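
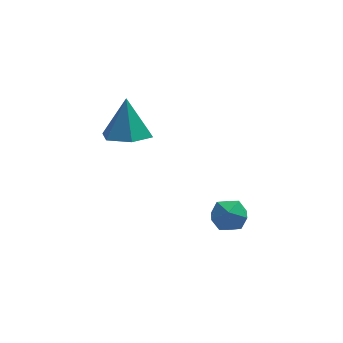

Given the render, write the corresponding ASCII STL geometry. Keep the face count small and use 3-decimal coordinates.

solid 
facet normal -0.021 -0.390 -0.920
outer loop
vertex 0.973 3.128 1.028
vertex 0.041 3.56 0.866
vertex 0.906 4.084 0.624
endloop
endfacet
facet normal 0.901 0.221 0.374
outer loop
vertex 0.973 3.128 1.028
vertex 0.906 4.084 0.624
vertex 0.079 4.26 2.514
endloop
endfacet
facet normal -0.021 -0.390 -0.920
outer loop
vertex 0.906 4.084 0.624
vertex 0.041 3.56 0.866
vertex -0.026 4.516 0.462
endloop
endfacet
facet normal 0.405 0.909 0.093
outer loop
vertex 0.906 4.084 0.624
vertex -0.026 4.516 0.462
vertex 0.079 4.26 2.514
endloop
endfacet
facet normal -0.022 -0.390 -0.920
outer loop
vertex -0.026 4.516 0.462
vertex 0.041 3.56 0.866
vertex -0.891 3.992 0.705
endloop
endfacet
facet normal -0.486 0.864 0.133
outer loop
vertex -0.026 4.516 0.462
vertex -0.891 3.992 0.705
vertex 0.079 4.26 2.514
endloop
endfacet
facet normal -0.022 -0.390 -0.920
outer loop
vertex -0.891 3.992 0.705
vertex 0.041 3.56 0.866
vertex -0.824 3.036 1.109
endloop
endfacet
facet normal -0.882 0.130 0.454
outer loop
vertex -0.891 3.992 0.705
vertex -0.824 3.036 1.109
vertex 0.079 4.26 2.514
endloop
endfacet
facet normal -0.021 -0.391 -0.920
outer loop
vertex -0.824 3.036 1.109
vertex 0.041 3.56 0.866
vertex 0.108 2.604 1.271
endloop
endfacet
facet normal -0.386 -0.558 0.734
outer loop
vertex -0.824 3.036 1.109
vertex 0.108 2.604 1.271
vertex 0.079 4.26 2.514
endloop
endfacet
facet normal -0.021 -0.391 -0.920
outer loop
vertex 0.108 2.604 1.271
vertex 0.041 3.56 0.866
vertex 0.973 3.128 1.028
endloop
endfacet
facet normal 0.505 -0.512 0.694
outer loop
vertex 0.108 2.604 1.271
vertex 0.973 3.128 1.028
vertex 0.079 4.26 2.514
endloop
endfacet
facet normal -0.237 0.901 -0.364
outer loop
vertex 3.929 2.645 -3.944
vertex 3.192 2.632 -3.496
vertex 3.906 2.963 -3.143
endloop
endfacet
facet normal 0.471 0.825 -0.314
outer loop
vertex 3.929 2.645 -3.944
vertex 3.906 2.963 -3.143
vertex 4.576 2.484 -3.397
endloop
endfacet
facet normal 0.660 0.258 -0.705
outer loop
vertex 3.929 2.645 -3.944
vertex 4.576 2.484 -3.397
vertex 4.276 1.857 -3.907
endloop
endfacet
facet normal 0.071 -0.016 -0.997
outer loop
vertex 3.929 2.645 -3.944
vertex 4.276 1.857 -3.907
vertex 3.421 1.948 -3.969
endloop
endfacet
facet normal -0.485 0.382 -0.787
outer loop
vertex 3.929 2.645 -3.944
vertex 3.421 1.948 -3.969
vertex 3.192 2.632 -3.496
endloop
endfacet
facet normal 0.629 0.685 0.367
outer loop
vertex 4.576 2.484 -3.397
vertex 3.906 2.963 -3.143
vertex 4.239 2.372 -2.611
endloop
endfacet
facet normal -0.516 0.807 0.286
outer loop
vertex 3.906 2.963 -3.143
vertex 3.192 2.632 -3.496
vertex 3.384 2.463 -2.673
endloop
endfacet
facet normal -0.917 -0.032 -0.398
outer loop
vertex 3.192 2.632 -3.496
vertex 3.421 1.948 -3.969
vertex 3.084 1.836 -3.183
endloop
endfacet
facet normal -0.018 -0.675 -0.738
outer loop
vertex 3.421 1.948 -3.969
vertex 4.276 1.857 -3.907
vertex 3.754 1.357 -3.437
endloop
endfacet
facet normal 0.936 -0.232 -0.266
outer loop
vertex 4.276 1.857 -3.907
vertex 4.576 2.484 -3.397
vertex 4.468 1.688 -3.084
endloop
endfacet
facet normal -0.071 0.016 0.997
outer loop
vertex 3.731 1.675 -2.636
vertex 4.239 2.372 -2.611
vertex 3.384 2.463 -2.673
endloop
endfacet
facet normal -0.660 -0.258 0.705
outer loop
vertex 3.731 1.675 -2.636
vertex 3.384 2.463 -2.673
vertex 3.084 1.836 -3.183
endloop
endfacet
facet normal -0.471 -0.825 0.314
outer loop
vertex 3.731 1.675 -2.636
vertex 3.084 1.836 -3.183
vertex 3.754 1.357 -3.437
endloop
endfacet
facet normal 0.237 -0.901 0.364
outer loop
vertex 3.731 1.675 -2.636
vertex 3.754 1.357 -3.437
vertex 4.468 1.688 -3.084
endloop
endfacet
facet normal 0.485 -0.382 0.787
outer loop
vertex 3.731 1.675 -2.636
vertex 4.468 1.688 -3.084
vertex 4.239 2.372 -2.611
endloop
endfacet
facet normal 0.018 0.675 0.738
outer loop
vertex 3.384 2.463 -2.673
vertex 4.239 2.372 -2.611
vertex 3.906 2.963 -3.143
endloop
endfacet
facet normal -0.936 0.232 0.266
outer loop
vertex 3.084 1.836 -3.183
vertex 3.384 2.463 -2.673
vertex 3.192 2.632 -3.496
endloop
endfacet
facet normal -0.629 -0.685 -0.367
outer loop
vertex 3.754 1.357 -3.437
vertex 3.084 1.836 -3.183
vertex 3.421 1.948 -3.969
endloop
endfacet
facet normal 0.516 -0.807 -0.286
outer loop
vertex 4.468 1.688 -3.084
vertex 3.754 1.357 -3.437
vertex 4.276 1.857 -3.907
endloop
endfacet
facet normal 0.917 0.032 0.398
outer loop
vertex 4.239 2.372 -2.611
vertex 4.468 1.688 -3.084
vertex 4.576 2.484 -3.397
endloop
endfacet

endsolid


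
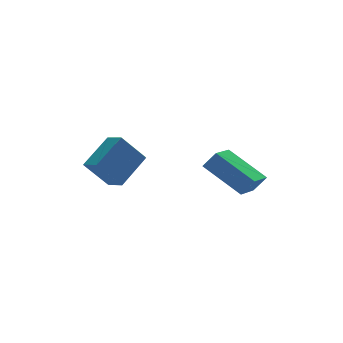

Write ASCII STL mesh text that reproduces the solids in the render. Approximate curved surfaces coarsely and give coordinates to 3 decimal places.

solid 
facet normal -0.744 -0.405 -0.531
outer loop
vertex -4.203 1.963 -0.436
vertex -4.455 2.861 -0.768
vertex -3.171 1.773 -1.736
endloop
endfacet
facet normal 0.255 -0.907 0.335
outer loop
vertex -1.765 2.539 -0.732
vertex -4.203 1.963 -0.436
vertex -3.171 1.773 -1.736
endloop
endfacet
facet normal -0.744 -0.406 -0.531
outer loop
vertex -3.171 1.773 -1.736
vertex -4.455 2.861 -0.768
vertex -3.423 2.67 -2.068
endloop
endfacet
facet normal 0.618 -0.114 -0.778
outer loop
vertex -3.423 2.67 -2.068
vertex -1.765 2.539 -0.732
vertex -3.171 1.773 -1.736
endloop
endfacet
facet normal -0.618 0.114 0.778
outer loop
vertex -4.203 1.963 -0.436
vertex -3.049 3.627 0.236
vertex -4.455 2.861 -0.768
endloop
endfacet
facet normal 0.255 -0.907 0.336
outer loop
vertex -2.797 2.73 0.568
vertex -4.203 1.963 -0.436
vertex -1.765 2.539 -0.732
endloop
endfacet
facet normal -0.618 0.114 0.778
outer loop
vertex -2.797 2.73 0.568
vertex -3.049 3.627 0.236
vertex -4.203 1.963 -0.436
endloop
endfacet
facet normal -0.255 0.907 -0.335
outer loop
vertex -4.455 2.861 -0.768
vertex -3.049 3.627 0.236
vertex -3.423 2.67 -2.068
endloop
endfacet
facet normal 0.618 -0.114 -0.778
outer loop
vertex -2.017 3.437 -1.064
vertex -1.765 2.539 -0.732
vertex -3.423 2.67 -2.068
endloop
endfacet
facet normal -0.255 0.907 -0.335
outer loop
vertex -3.423 2.67 -2.068
vertex -3.049 3.627 0.236
vertex -2.017 3.437 -1.064
endloop
endfacet
facet normal 0.744 0.405 0.531
outer loop
vertex -2.017 3.437 -1.064
vertex -2.797 2.73 0.568
vertex -1.765 2.539 -0.732
endloop
endfacet
facet normal 0.744 0.406 0.531
outer loop
vertex -3.049 3.627 0.236
vertex -2.797 2.73 0.568
vertex -2.017 3.437 -1.064
endloop
endfacet
facet normal -0.707 -0.650 0.278
outer loop
vertex 0.426 0.357 0.051
vertex -0.075 0.581 -0.699
vertex 1.428 -1.222 -1.089
endloop
endfacet
facet normal 0.539 -0.241 0.807
outer loop
vertex 2.475 -0.261 -1.501
vertex 0.426 0.357 0.051
vertex 1.428 -1.222 -1.089
endloop
endfacet
facet normal -0.707 -0.650 0.278
outer loop
vertex 1.428 -1.222 -1.089
vertex -0.075 0.581 -0.699
vertex 0.927 -0.998 -1.839
endloop
endfacet
facet normal 0.457 -0.721 -0.521
outer loop
vertex 0.927 -0.998 -1.839
vertex 2.475 -0.261 -1.501
vertex 1.428 -1.222 -1.089
endloop
endfacet
facet normal -0.457 0.721 0.521
outer loop
vertex 0.426 0.357 0.051
vertex 0.972 1.542 -1.111
vertex -0.075 0.581 -0.699
endloop
endfacet
facet normal 0.539 -0.241 0.807
outer loop
vertex 1.473 1.318 -0.361
vertex 0.426 0.357 0.051
vertex 2.475 -0.261 -1.501
endloop
endfacet
facet normal -0.457 0.721 0.521
outer loop
vertex 1.473 1.318 -0.361
vertex 0.972 1.542 -1.111
vertex 0.426 0.357 0.051
endloop
endfacet
facet normal -0.539 0.241 -0.807
outer loop
vertex -0.075 0.581 -0.699
vertex 0.972 1.542 -1.111
vertex 0.927 -0.998 -1.839
endloop
endfacet
facet normal 0.457 -0.721 -0.521
outer loop
vertex 1.974 -0.037 -2.251
vertex 2.475 -0.261 -1.501
vertex 0.927 -0.998 -1.839
endloop
endfacet
facet normal -0.539 0.241 -0.807
outer loop
vertex 0.927 -0.998 -1.839
vertex 0.972 1.542 -1.111
vertex 1.974 -0.037 -2.251
endloop
endfacet
facet normal 0.707 0.650 -0.278
outer loop
vertex 1.974 -0.037 -2.251
vertex 1.473 1.318 -0.361
vertex 2.475 -0.261 -1.501
endloop
endfacet
facet normal 0.707 0.650 -0.278
outer loop
vertex 0.972 1.542 -1.111
vertex 1.473 1.318 -0.361
vertex 1.974 -0.037 -2.251
endloop
endfacet

endsolid


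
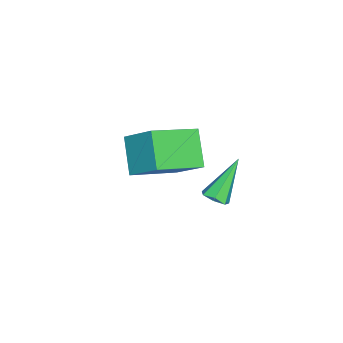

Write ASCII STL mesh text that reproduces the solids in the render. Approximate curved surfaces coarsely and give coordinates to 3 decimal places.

solid 
facet normal 0.547 -0.284 -0.787
outer loop
vertex -1.172 -0.89 -2.791
vertex -1.468 -0.487 -3.142
vertex -0.958 -0.406 -2.817
endloop
endfacet
facet normal 0.569 -0.209 0.795
outer loop
vertex -1.172 -0.89 -2.791
vertex -0.958 -0.406 -2.817
vertex -2.612 0.107 -1.498
endloop
endfacet
facet normal 0.547 -0.285 -0.787
outer loop
vertex -0.958 -0.406 -2.817
vertex -1.468 -0.487 -3.142
vertex -1.127 0.016 -3.087
endloop
endfacet
facet normal 0.608 0.586 0.535
outer loop
vertex -0.958 -0.406 -2.817
vertex -1.127 0.016 -3.087
vertex -2.612 0.107 -1.498
endloop
endfacet
facet normal 0.547 -0.285 -0.787
outer loop
vertex -1.127 0.016 -3.087
vertex -1.468 -0.487 -3.142
vertex -1.553 0.059 -3.399
endloop
endfacet
facet normal 0.084 0.996 0.022
outer loop
vertex -1.127 0.016 -3.087
vertex -1.553 0.059 -3.399
vertex -2.612 0.107 -1.498
endloop
endfacet
facet normal 0.549 -0.284 -0.786
outer loop
vertex -1.553 0.059 -3.399
vertex -1.468 -0.487 -3.142
vertex -1.914 -0.309 -3.518
endloop
endfacet
facet normal -0.607 0.711 -0.356
outer loop
vertex -1.553 0.059 -3.399
vertex -1.914 -0.309 -3.518
vertex -2.612 0.107 -1.498
endloop
endfacet
facet normal 0.549 -0.285 -0.786
outer loop
vertex -1.914 -0.309 -3.518
vertex -1.468 -0.487 -3.142
vertex -1.939 -0.812 -3.353
endloop
endfacet
facet normal -0.947 -0.056 -0.316
outer loop
vertex -1.914 -0.309 -3.518
vertex -1.939 -0.812 -3.353
vertex -2.612 0.107 -1.498
endloop
endfacet
facet normal 0.548 -0.284 -0.787
outer loop
vertex -1.939 -0.812 -3.353
vertex -1.468 -0.487 -3.142
vertex -1.609 -1.07 -3.03
endloop
endfacet
facet normal -0.678 -0.726 0.113
outer loop
vertex -1.939 -0.812 -3.353
vertex -1.609 -1.07 -3.03
vertex -2.612 0.107 -1.498
endloop
endfacet
facet normal 0.547 -0.284 -0.787
outer loop
vertex -1.609 -1.07 -3.03
vertex -1.468 -0.487 -3.142
vertex -1.172 -0.89 -2.791
endloop
endfacet
facet normal -0.005 -0.795 0.607
outer loop
vertex -1.609 -1.07 -3.03
vertex -1.172 -0.89 -2.791
vertex -2.612 0.107 -1.498
endloop
endfacet
facet normal -0.691 0.617 -0.376
outer loop
vertex -0.447 -0.883 2.021
vertex 0.697 -0.285 0.899
vertex -0.924 -2.109 0.883
endloop
endfacet
facet normal -0.668 -0.349 0.657
outer loop
vertex 0.583 -3.455 1.701
vertex -0.447 -0.883 2.021
vertex -0.924 -2.109 0.883
endloop
endfacet
facet normal -0.691 0.617 -0.376
outer loop
vertex -0.924 -2.109 0.883
vertex 0.697 -0.285 0.899
vertex 0.22 -1.512 -0.24
endloop
endfacet
facet normal -0.274 -0.705 -0.654
outer loop
vertex 0.22 -1.512 -0.24
vertex 0.583 -3.455 1.701
vertex -0.924 -2.109 0.883
endloop
endfacet
facet normal 0.274 0.705 0.655
outer loop
vertex -0.447 -0.883 2.021
vertex 2.204 -1.631 1.717
vertex 0.697 -0.285 0.899
endloop
endfacet
facet normal -0.669 -0.349 0.656
outer loop
vertex 1.06 -2.228 2.84
vertex -0.447 -0.883 2.021
vertex 0.583 -3.455 1.701
endloop
endfacet
facet normal 0.274 0.705 0.654
outer loop
vertex 1.06 -2.228 2.84
vertex 2.204 -1.631 1.717
vertex -0.447 -0.883 2.021
endloop
endfacet
facet normal 0.668 0.350 -0.656
outer loop
vertex 0.697 -0.285 0.899
vertex 2.204 -1.631 1.717
vertex 0.22 -1.512 -0.24
endloop
endfacet
facet normal -0.273 -0.705 -0.654
outer loop
vertex 1.727 -2.857 0.579
vertex 0.583 -3.455 1.701
vertex 0.22 -1.512 -0.24
endloop
endfacet
facet normal 0.669 0.349 -0.657
outer loop
vertex 0.22 -1.512 -0.24
vertex 2.204 -1.631 1.717
vertex 1.727 -2.857 0.579
endloop
endfacet
facet normal 0.691 -0.617 0.376
outer loop
vertex 1.727 -2.857 0.579
vertex 1.06 -2.228 2.84
vertex 0.583 -3.455 1.701
endloop
endfacet
facet normal 0.691 -0.618 0.376
outer loop
vertex 2.204 -1.631 1.717
vertex 1.06 -2.228 2.84
vertex 1.727 -2.857 0.579
endloop
endfacet

endsolid


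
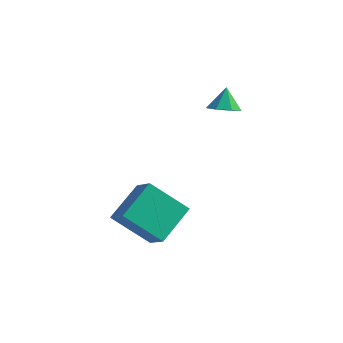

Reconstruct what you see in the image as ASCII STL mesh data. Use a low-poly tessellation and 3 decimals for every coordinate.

solid 
facet normal 0.141 -0.399 -0.906
outer loop
vertex -0.207 0.195 0.899
vertex -0.757 0.522 0.669
vertex -0.11 0.733 0.677
endloop
endfacet
facet normal 0.770 0.120 0.627
outer loop
vertex -0.207 0.195 0.899
vertex -0.11 0.733 0.677
vertex -0.903 0.938 1.611
endloop
endfacet
facet normal 0.141 -0.399 -0.906
outer loop
vertex -0.11 0.733 0.677
vertex -0.757 0.522 0.669
vertex -0.5 1.113 0.449
endloop
endfacet
facet normal 0.564 0.765 0.311
outer loop
vertex -0.11 0.733 0.677
vertex -0.5 1.113 0.449
vertex -0.903 0.938 1.611
endloop
endfacet
facet normal 0.141 -0.399 -0.906
outer loop
vertex -0.5 1.113 0.449
vertex -0.757 0.522 0.669
vertex -1.083 1.048 0.387
endloop
endfacet
facet normal -0.121 0.987 0.107
outer loop
vertex -0.5 1.113 0.449
vertex -1.083 1.048 0.387
vertex -0.903 0.938 1.611
endloop
endfacet
facet normal 0.141 -0.398 -0.906
outer loop
vertex -1.083 1.048 0.387
vertex -0.757 0.522 0.669
vertex -1.42 0.587 0.537
endloop
endfacet
facet normal -0.769 0.617 0.168
outer loop
vertex -1.083 1.048 0.387
vertex -1.42 0.587 0.537
vertex -0.903 0.938 1.611
endloop
endfacet
facet normal 0.141 -0.400 -0.906
outer loop
vertex -1.42 0.587 0.537
vertex -0.757 0.522 0.669
vertex -1.257 0.078 0.787
endloop
endfacet
facet normal -0.891 -0.064 0.450
outer loop
vertex -1.42 0.587 0.537
vertex -1.257 0.078 0.787
vertex -0.903 0.938 1.611
endloop
endfacet
facet normal 0.141 -0.399 -0.906
outer loop
vertex -1.257 0.078 0.787
vertex -0.757 0.522 0.669
vertex -0.717 -0.097 0.948
endloop
endfacet
facet normal -0.397 -0.545 0.739
outer loop
vertex -1.257 0.078 0.787
vertex -0.717 -0.097 0.948
vertex -0.903 0.938 1.611
endloop
endfacet
facet normal 0.142 -0.399 -0.906
outer loop
vertex -0.717 -0.097 0.948
vertex -0.757 0.522 0.669
vertex -0.207 0.195 0.899
endloop
endfacet
facet normal 0.343 -0.462 0.818
outer loop
vertex -0.717 -0.097 0.948
vertex -0.207 0.195 0.899
vertex -0.903 0.938 1.611
endloop
endfacet
facet normal -0.738 0.396 -0.546
outer loop
vertex -2.279 -3.022 -2.191
vertex -0.991 -2.358 -3.451
vertex -2.408 -4.571 -3.139
endloop
endfacet
facet normal -0.671 -0.346 0.656
outer loop
vertex -1.529 -5.042 -2.489
vertex -2.279 -3.022 -2.191
vertex -2.408 -4.571 -3.139
endloop
endfacet
facet normal -0.738 0.396 -0.546
outer loop
vertex -2.408 -4.571 -3.139
vertex -0.991 -2.358 -3.451
vertex -1.12 -3.907 -4.399
endloop
endfacet
facet normal -0.071 -0.851 -0.521
outer loop
vertex -1.12 -3.907 -4.399
vertex -1.529 -5.042 -2.489
vertex -2.408 -4.571 -3.139
endloop
endfacet
facet normal 0.071 0.851 0.521
outer loop
vertex -2.279 -3.022 -2.191
vertex -0.112 -2.829 -2.801
vertex -0.991 -2.358 -3.451
endloop
endfacet
facet normal -0.671 -0.346 0.656
outer loop
vertex -1.4 -3.493 -1.541
vertex -2.279 -3.022 -2.191
vertex -1.529 -5.042 -2.489
endloop
endfacet
facet normal 0.071 0.851 0.521
outer loop
vertex -1.4 -3.493 -1.541
vertex -0.112 -2.829 -2.801
vertex -2.279 -3.022 -2.191
endloop
endfacet
facet normal 0.671 0.346 -0.656
outer loop
vertex -0.991 -2.358 -3.451
vertex -0.112 -2.829 -2.801
vertex -1.12 -3.907 -4.399
endloop
endfacet
facet normal -0.071 -0.851 -0.521
outer loop
vertex -0.241 -4.378 -3.749
vertex -1.529 -5.042 -2.489
vertex -1.12 -3.907 -4.399
endloop
endfacet
facet normal 0.671 0.346 -0.656
outer loop
vertex -1.12 -3.907 -4.399
vertex -0.112 -2.829 -2.801
vertex -0.241 -4.378 -3.749
endloop
endfacet
facet normal 0.738 -0.396 0.546
outer loop
vertex -0.241 -4.378 -3.749
vertex -1.4 -3.493 -1.541
vertex -1.529 -5.042 -2.489
endloop
endfacet
facet normal 0.738 -0.396 0.546
outer loop
vertex -0.112 -2.829 -2.801
vertex -1.4 -3.493 -1.541
vertex -0.241 -4.378 -3.749
endloop
endfacet

endsolid


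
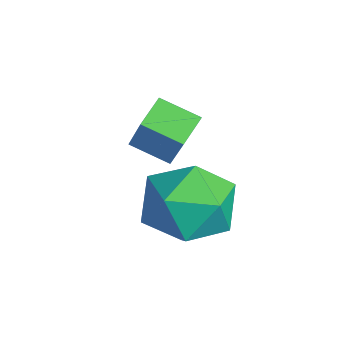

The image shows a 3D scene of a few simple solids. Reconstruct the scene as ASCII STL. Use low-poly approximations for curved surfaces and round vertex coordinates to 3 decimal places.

solid 
facet normal -0.681 -0.031 0.732
outer loop
vertex 0.581 4.353 -1.565
vertex 0.921 3.179 -1.299
vertex 1.488 4.138 -0.73
endloop
endfacet
facet normal -0.438 0.632 0.639
outer loop
vertex 0.581 4.353 -1.565
vertex 1.488 4.138 -0.73
vertex 1.61 5.064 -1.563
endloop
endfacet
facet normal -0.568 0.822 -0.037
outer loop
vertex 0.581 4.353 -1.565
vertex 1.61 5.064 -1.563
vertex 1.119 4.676 -2.647
endloop
endfacet
facet normal -0.891 0.275 -0.361
outer loop
vertex 0.581 4.353 -1.565
vertex 1.119 4.676 -2.647
vertex 0.693 3.511 -2.483
endloop
endfacet
facet normal -0.961 -0.252 0.114
outer loop
vertex 0.581 4.353 -1.565
vertex 0.693 3.511 -2.483
vertex 0.921 3.179 -1.299
endloop
endfacet
facet normal 0.270 0.624 0.733
outer loop
vertex 1.61 5.064 -1.563
vertex 1.488 4.138 -0.73
vertex 2.587 4.329 -1.297
endloop
endfacet
facet normal -0.124 -0.451 0.884
outer loop
vertex 1.488 4.138 -0.73
vertex 0.921 3.179 -1.299
vertex 2.161 3.164 -1.133
endloop
endfacet
facet normal -0.577 -0.809 -0.116
outer loop
vertex 0.921 3.179 -1.299
vertex 0.693 3.511 -2.483
vertex 1.67 2.776 -2.217
endloop
endfacet
facet normal -0.464 0.045 -0.885
outer loop
vertex 0.693 3.511 -2.483
vertex 1.119 4.676 -2.647
vertex 1.792 3.702 -3.05
endloop
endfacet
facet normal 0.059 0.931 -0.360
outer loop
vertex 1.119 4.676 -2.647
vertex 1.61 5.064 -1.563
vertex 2.359 4.661 -2.481
endloop
endfacet
facet normal 0.891 -0.275 0.361
outer loop
vertex 2.699 3.487 -2.215
vertex 2.587 4.329 -1.297
vertex 2.161 3.164 -1.133
endloop
endfacet
facet normal 0.568 -0.822 0.037
outer loop
vertex 2.699 3.487 -2.215
vertex 2.161 3.164 -1.133
vertex 1.67 2.776 -2.217
endloop
endfacet
facet normal 0.438 -0.632 -0.639
outer loop
vertex 2.699 3.487 -2.215
vertex 1.67 2.776 -2.217
vertex 1.792 3.702 -3.05
endloop
endfacet
facet normal 0.681 0.031 -0.732
outer loop
vertex 2.699 3.487 -2.215
vertex 1.792 3.702 -3.05
vertex 2.359 4.661 -2.481
endloop
endfacet
facet normal 0.961 0.252 -0.114
outer loop
vertex 2.699 3.487 -2.215
vertex 2.359 4.661 -2.481
vertex 2.587 4.329 -1.297
endloop
endfacet
facet normal 0.464 -0.045 0.885
outer loop
vertex 2.161 3.164 -1.133
vertex 2.587 4.329 -1.297
vertex 1.488 4.138 -0.73
endloop
endfacet
facet normal -0.059 -0.931 0.360
outer loop
vertex 1.67 2.776 -2.217
vertex 2.161 3.164 -1.133
vertex 0.921 3.179 -1.299
endloop
endfacet
facet normal -0.270 -0.624 -0.733
outer loop
vertex 1.792 3.702 -3.05
vertex 1.67 2.776 -2.217
vertex 0.693 3.511 -2.483
endloop
endfacet
facet normal 0.124 0.451 -0.884
outer loop
vertex 2.359 4.661 -2.481
vertex 1.792 3.702 -3.05
vertex 1.119 4.676 -2.647
endloop
endfacet
facet normal 0.577 0.809 0.116
outer loop
vertex 2.587 4.329 -1.297
vertex 2.359 4.661 -2.481
vertex 1.61 5.064 -1.563
endloop
endfacet
facet normal -0.546 0.005 -0.838
outer loop
vertex -0.595 3.215 -1.372
vertex -1.143 3.845 -1.011
vertex 0.057 4.024 -1.792
endloop
endfacet
facet normal 0.603 -0.692 -0.397
outer loop
vertex 1.023 4.015 -0.309
vertex -0.595 3.215 -1.372
vertex 0.057 4.024 -1.792
endloop
endfacet
facet normal -0.546 0.004 -0.838
outer loop
vertex 0.057 4.024 -1.792
vertex -1.143 3.845 -1.011
vertex -0.492 4.653 -1.431
endloop
endfacet
facet normal 0.581 0.722 -0.374
outer loop
vertex -0.492 4.653 -1.431
vertex 1.023 4.015 -0.309
vertex 0.057 4.024 -1.792
endloop
endfacet
facet normal -0.582 -0.721 0.375
outer loop
vertex -0.595 3.215 -1.372
vertex -0.177 3.836 0.472
vertex -1.143 3.845 -1.011
endloop
endfacet
facet normal 0.603 -0.692 -0.397
outer loop
vertex 0.372 3.207 0.111
vertex -0.595 3.215 -1.372
vertex 1.023 4.015 -0.309
endloop
endfacet
facet normal -0.581 -0.722 0.375
outer loop
vertex 0.372 3.207 0.111
vertex -0.177 3.836 0.472
vertex -0.595 3.215 -1.372
endloop
endfacet
facet normal -0.603 0.692 0.397
outer loop
vertex -1.143 3.845 -1.011
vertex -0.177 3.836 0.472
vertex -0.492 4.653 -1.431
endloop
endfacet
facet normal 0.582 0.721 -0.376
outer loop
vertex 0.475 4.645 0.052
vertex 1.023 4.015 -0.309
vertex -0.492 4.653 -1.431
endloop
endfacet
facet normal -0.603 0.692 0.397
outer loop
vertex -0.492 4.653 -1.431
vertex -0.177 3.836 0.472
vertex 0.475 4.645 0.052
endloop
endfacet
facet normal 0.546 -0.005 0.838
outer loop
vertex 0.475 4.645 0.052
vertex 0.372 3.207 0.111
vertex 1.023 4.015 -0.309
endloop
endfacet
facet normal 0.546 -0.005 0.838
outer loop
vertex -0.177 3.836 0.472
vertex 0.372 3.207 0.111
vertex 0.475 4.645 0.052
endloop
endfacet

endsolid


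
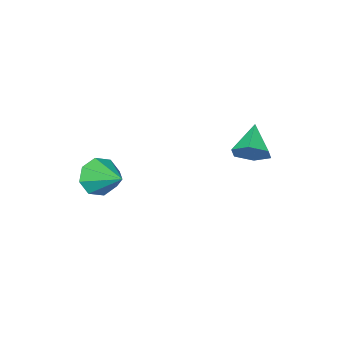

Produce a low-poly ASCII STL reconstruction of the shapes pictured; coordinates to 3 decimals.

solid 
facet normal -0.050 -0.893 -0.448
outer loop
vertex 0.793 -3.327 -4.507
vertex 0.015 -3.566 -3.944
vertex 0.134 -3.131 -4.825
endloop
endfacet
facet normal 0.462 0.726 -0.509
outer loop
vertex 0.793 -3.327 -4.507
vertex 0.134 -3.131 -4.825
vertex 0.105 -1.914 -3.116
endloop
endfacet
facet normal -0.049 -0.893 -0.448
outer loop
vertex 0.134 -3.131 -4.825
vertex 0.015 -3.566 -3.944
vertex -0.595 -3.19 -4.627
endloop
endfacet
facet normal -0.219 0.793 -0.568
outer loop
vertex 0.134 -3.131 -4.825
vertex -0.595 -3.19 -4.627
vertex 0.105 -1.914 -3.116
endloop
endfacet
facet normal -0.049 -0.893 -0.447
outer loop
vertex -0.595 -3.19 -4.627
vertex 0.015 -3.566 -3.944
vertex -0.967 -3.469 -4.029
endloop
endfacet
facet normal -0.758 0.627 -0.179
outer loop
vertex -0.595 -3.19 -4.627
vertex -0.967 -3.469 -4.029
vertex 0.105 -1.914 -3.116
endloop
endfacet
facet normal -0.049 -0.893 -0.447
outer loop
vertex -0.967 -3.469 -4.029
vertex 0.015 -3.566 -3.944
vertex -0.764 -3.805 -3.381
endloop
endfacet
facet normal -0.841 0.326 0.432
outer loop
vertex -0.967 -3.469 -4.029
vertex -0.764 -3.805 -3.381
vertex 0.105 -1.914 -3.116
endloop
endfacet
facet normal -0.049 -0.893 -0.447
outer loop
vertex -0.764 -3.805 -3.381
vertex 0.015 -3.566 -3.944
vertex -0.105 -4.001 -3.062
endloop
endfacet
facet normal -0.419 0.066 0.906
outer loop
vertex -0.764 -3.805 -3.381
vertex -0.105 -4.001 -3.062
vertex 0.105 -1.914 -3.116
endloop
endfacet
facet normal -0.049 -0.893 -0.447
outer loop
vertex -0.105 -4.001 -3.062
vertex 0.015 -3.566 -3.944
vertex 0.624 -3.942 -3.26
endloop
endfacet
facet normal 0.262 -0.001 0.965
outer loop
vertex -0.105 -4.001 -3.062
vertex 0.624 -3.942 -3.26
vertex 0.105 -1.914 -3.116
endloop
endfacet
facet normal -0.050 -0.893 -0.447
outer loop
vertex 0.624 -3.942 -3.26
vertex 0.015 -3.566 -3.944
vertex 0.996 -3.663 -3.859
endloop
endfacet
facet normal 0.802 0.164 0.575
outer loop
vertex 0.624 -3.942 -3.26
vertex 0.996 -3.663 -3.859
vertex 0.105 -1.914 -3.116
endloop
endfacet
facet normal -0.050 -0.893 -0.447
outer loop
vertex 0.996 -3.663 -3.859
vertex 0.015 -3.566 -3.944
vertex 0.793 -3.327 -4.507
endloop
endfacet
facet normal 0.884 0.466 -0.036
outer loop
vertex 0.996 -3.663 -3.859
vertex 0.793 -3.327 -4.507
vertex 0.105 -1.914 -3.116
endloop
endfacet
facet normal 0.630 0.564 -0.534
outer loop
vertex -2.604 1.661 -0.572
vertex -3.269 2.108 -0.884
vertex -2.883 2.363 -0.159
endloop
endfacet
facet normal 0.372 -0.357 0.857
outer loop
vertex -2.604 1.661 -0.572
vertex -2.883 2.363 -0.159
vertex -4.271 1.212 -0.036
endloop
endfacet
facet normal 0.630 0.564 -0.534
outer loop
vertex -2.883 2.363 -0.159
vertex -3.269 2.108 -0.884
vertex -3.548 2.81 -0.472
endloop
endfacet
facet normal -0.202 0.342 0.918
outer loop
vertex -2.883 2.363 -0.159
vertex -3.548 2.81 -0.472
vertex -4.271 1.212 -0.036
endloop
endfacet
facet normal 0.631 0.564 -0.533
outer loop
vertex -3.548 2.81 -0.472
vertex -3.269 2.108 -0.884
vertex -3.934 2.556 -1.197
endloop
endfacet
facet normal -0.841 0.459 0.287
outer loop
vertex -3.548 2.81 -0.472
vertex -3.934 2.556 -1.197
vertex -4.271 1.212 -0.036
endloop
endfacet
facet normal 0.631 0.564 -0.533
outer loop
vertex -3.934 2.556 -1.197
vertex -3.269 2.108 -0.884
vertex -3.655 1.854 -1.609
endloop
endfacet
facet normal -0.906 -0.123 -0.405
outer loop
vertex -3.934 2.556 -1.197
vertex -3.655 1.854 -1.609
vertex -4.271 1.212 -0.036
endloop
endfacet
facet normal 0.630 0.565 -0.533
outer loop
vertex -3.655 1.854 -1.609
vertex -3.269 2.108 -0.884
vertex -2.99 1.407 -1.297
endloop
endfacet
facet normal -0.333 -0.820 -0.465
outer loop
vertex -3.655 1.854 -1.609
vertex -2.99 1.407 -1.297
vertex -4.271 1.212 -0.036
endloop
endfacet
facet normal 0.630 0.565 -0.533
outer loop
vertex -2.99 1.407 -1.297
vertex -3.269 2.108 -0.884
vertex -2.604 1.661 -0.572
endloop
endfacet
facet normal 0.306 -0.938 0.166
outer loop
vertex -2.99 1.407 -1.297
vertex -2.604 1.661 -0.572
vertex -4.271 1.212 -0.036
endloop
endfacet

endsolid


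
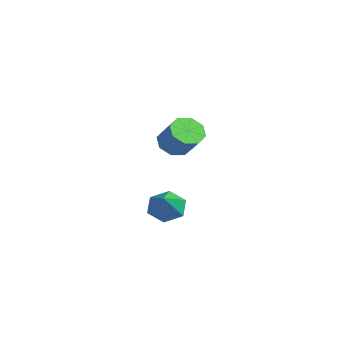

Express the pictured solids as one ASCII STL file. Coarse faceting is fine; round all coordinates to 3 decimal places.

solid 
facet normal -0.694 -0.221 -0.685
outer loop
vertex -3.877 1.912 -2.451
vertex -4.497 1.492 -1.687
vertex -4.381 2.465 -2.118
endloop
endfacet
facet normal 0.373 0.704 -0.605
outer loop
vertex -3.877 1.912 -2.451
vertex -4.381 2.465 -2.118
vertex -2.563 2.327 -1.158
endloop
endfacet
facet normal 0.373 0.704 -0.604
outer loop
vertex -2.563 2.327 -1.158
vertex -4.381 2.465 -2.118
vertex -3.067 2.88 -0.824
endloop
endfacet
facet normal 0.695 0.220 0.684
outer loop
vertex -2.563 2.327 -1.158
vertex -3.067 2.88 -0.824
vertex -3.183 1.908 -0.393
endloop
endfacet
facet normal -0.696 -0.220 -0.683
outer loop
vertex -4.381 2.465 -2.118
vertex -4.497 1.492 -1.687
vertex -4.952 2.448 -1.531
endloop
endfacet
facet normal -0.172 0.975 -0.139
outer loop
vertex -4.381 2.465 -2.118
vertex -4.952 2.448 -1.531
vertex -3.067 2.88 -0.824
endloop
endfacet
facet normal -0.171 0.975 -0.140
outer loop
vertex -3.067 2.88 -0.824
vertex -4.952 2.448 -1.531
vertex -3.638 2.864 -0.238
endloop
endfacet
facet normal 0.696 0.220 0.684
outer loop
vertex -3.067 2.88 -0.824
vertex -3.638 2.864 -0.238
vertex -3.183 1.908 -0.393
endloop
endfacet
facet normal -0.695 -0.219 -0.684
outer loop
vertex -4.952 2.448 -1.531
vertex -4.497 1.492 -1.687
vertex -5.257 1.871 -1.036
endloop
endfacet
facet normal -0.615 0.675 0.408
outer loop
vertex -4.952 2.448 -1.531
vertex -5.257 1.871 -1.036
vertex -3.638 2.864 -0.238
endloop
endfacet
facet normal -0.615 0.675 0.408
outer loop
vertex -3.638 2.864 -0.238
vertex -5.257 1.871 -1.036
vertex -3.943 2.287 0.257
endloop
endfacet
facet normal 0.695 0.220 0.685
outer loop
vertex -3.638 2.864 -0.238
vertex -3.943 2.287 0.257
vertex -3.183 1.908 -0.393
endloop
endfacet
facet normal -0.696 -0.220 -0.684
outer loop
vertex -5.257 1.871 -1.036
vertex -4.497 1.492 -1.687
vertex -5.117 1.073 -0.922
endloop
endfacet
facet normal -0.698 -0.020 0.716
outer loop
vertex -5.257 1.871 -1.036
vertex -5.117 1.073 -0.922
vertex -3.943 2.287 0.257
endloop
endfacet
facet normal -0.698 -0.020 0.716
outer loop
vertex -3.943 2.287 0.257
vertex -5.117 1.073 -0.922
vertex -3.803 1.488 0.371
endloop
endfacet
facet normal 0.695 0.219 0.685
outer loop
vertex -3.943 2.287 0.257
vertex -3.803 1.488 0.371
vertex -3.183 1.908 -0.393
endloop
endfacet
facet normal -0.695 -0.220 -0.684
outer loop
vertex -5.117 1.073 -0.922
vertex -4.497 1.492 -1.687
vertex -4.613 0.52 -1.256
endloop
endfacet
facet normal -0.372 -0.704 0.604
outer loop
vertex -5.117 1.073 -0.922
vertex -4.613 0.52 -1.256
vertex -3.803 1.488 0.371
endloop
endfacet
facet normal -0.373 -0.704 0.604
outer loop
vertex -3.803 1.488 0.371
vertex -4.613 0.52 -1.256
vertex -3.299 0.935 0.038
endloop
endfacet
facet normal 0.694 0.221 0.685
outer loop
vertex -3.803 1.488 0.371
vertex -3.299 0.935 0.038
vertex -3.183 1.908 -0.393
endloop
endfacet
facet normal -0.696 -0.220 -0.684
outer loop
vertex -4.613 0.52 -1.256
vertex -4.497 1.492 -1.687
vertex -4.042 0.536 -1.842
endloop
endfacet
facet normal 0.171 -0.975 0.140
outer loop
vertex -4.613 0.52 -1.256
vertex -4.042 0.536 -1.842
vertex -3.299 0.935 0.038
endloop
endfacet
facet normal 0.172 -0.975 0.139
outer loop
vertex -3.299 0.935 0.038
vertex -4.042 0.536 -1.842
vertex -2.728 0.952 -0.549
endloop
endfacet
facet normal 0.696 0.220 0.683
outer loop
vertex -3.299 0.935 0.038
vertex -2.728 0.952 -0.549
vertex -3.183 1.908 -0.393
endloop
endfacet
facet normal -0.695 -0.220 -0.685
outer loop
vertex -4.042 0.536 -1.842
vertex -4.497 1.492 -1.687
vertex -3.737 1.113 -2.337
endloop
endfacet
facet normal 0.615 -0.675 -0.408
outer loop
vertex -4.042 0.536 -1.842
vertex -3.737 1.113 -2.337
vertex -2.728 0.952 -0.549
endloop
endfacet
facet normal 0.615 -0.675 -0.408
outer loop
vertex -2.728 0.952 -0.549
vertex -3.737 1.113 -2.337
vertex -2.423 1.529 -1.044
endloop
endfacet
facet normal 0.695 0.219 0.684
outer loop
vertex -2.728 0.952 -0.549
vertex -2.423 1.529 -1.044
vertex -3.183 1.908 -0.393
endloop
endfacet
facet normal -0.695 -0.219 -0.685
outer loop
vertex -3.737 1.113 -2.337
vertex -4.497 1.492 -1.687
vertex -3.877 1.912 -2.451
endloop
endfacet
facet normal 0.698 0.020 -0.716
outer loop
vertex -3.737 1.113 -2.337
vertex -3.877 1.912 -2.451
vertex -2.423 1.529 -1.044
endloop
endfacet
facet normal 0.698 0.020 -0.716
outer loop
vertex -2.423 1.529 -1.044
vertex -3.877 1.912 -2.451
vertex -2.563 2.327 -1.158
endloop
endfacet
facet normal 0.696 0.220 0.684
outer loop
vertex -2.423 1.529 -1.044
vertex -2.563 2.327 -1.158
vertex -3.183 1.908 -0.393
endloop
endfacet
facet normal -0.747 0.269 -0.608
outer loop
vertex 2.649 0.169 -4.225
vertex 2.006 -0.542 -3.749
vertex 2.064 0.46 -3.377
endloop
endfacet
facet normal 0.650 0.734 0.197
outer loop
vertex 2.649 0.169 -4.225
vertex 2.064 0.46 -3.377
vertex 3.554 -1.098 -2.491
endloop
endfacet
facet normal -0.748 0.269 -0.607
outer loop
vertex 2.064 0.46 -3.377
vertex 2.006 -0.542 -3.749
vertex 1.422 -0.251 -2.901
endloop
endfacet
facet normal 0.046 0.527 0.849
outer loop
vertex 2.064 0.46 -3.377
vertex 1.422 -0.251 -2.901
vertex 3.554 -1.098 -2.491
endloop
endfacet
facet normal -0.748 0.269 -0.607
outer loop
vertex 1.422 -0.251 -2.901
vertex 2.006 -0.542 -3.749
vertex 1.364 -1.253 -3.273
endloop
endfacet
facet normal -0.299 -0.317 0.900
outer loop
vertex 1.422 -0.251 -2.901
vertex 1.364 -1.253 -3.273
vertex 3.554 -1.098 -2.491
endloop
endfacet
facet normal -0.748 0.268 -0.608
outer loop
vertex 1.364 -1.253 -3.273
vertex 2.006 -0.542 -3.749
vertex 1.949 -1.544 -4.121
endloop
endfacet
facet normal -0.040 -0.953 0.300
outer loop
vertex 1.364 -1.253 -3.273
vertex 1.949 -1.544 -4.121
vertex 3.554 -1.098 -2.491
endloop
endfacet
facet normal -0.748 0.268 -0.608
outer loop
vertex 1.949 -1.544 -4.121
vertex 2.006 -0.542 -3.749
vertex 2.591 -0.833 -4.597
endloop
endfacet
facet normal 0.565 -0.746 -0.352
outer loop
vertex 1.949 -1.544 -4.121
vertex 2.591 -0.833 -4.597
vertex 3.554 -1.098 -2.491
endloop
endfacet
facet normal -0.747 0.269 -0.608
outer loop
vertex 2.591 -0.833 -4.597
vertex 2.006 -0.542 -3.749
vertex 2.649 0.169 -4.225
endloop
endfacet
facet normal 0.910 0.097 -0.404
outer loop
vertex 2.591 -0.833 -4.597
vertex 2.649 0.169 -4.225
vertex 3.554 -1.098 -2.491
endloop
endfacet

endsolid


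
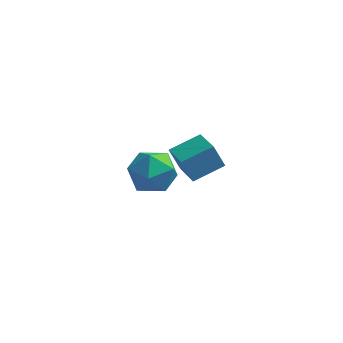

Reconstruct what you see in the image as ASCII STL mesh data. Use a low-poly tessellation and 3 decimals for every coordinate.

solid 
facet normal -0.509 0.806 -0.302
outer loop
vertex 0.823 0.629 3.035
vertex 1.636 1.27 3.377
vertex 1.189 0.573 2.27
endloop
endfacet
facet normal -0.746 -0.588 -0.314
outer loop
vertex 1.784 -0.37 2.623
vertex 0.823 0.629 3.035
vertex 1.189 0.573 2.27
endloop
endfacet
facet normal -0.509 0.806 -0.302
outer loop
vertex 1.189 0.573 2.27
vertex 1.636 1.27 3.377
vertex 2.002 1.214 2.611
endloop
endfacet
facet normal 0.430 -0.066 -0.901
outer loop
vertex 2.002 1.214 2.611
vertex 1.784 -0.37 2.623
vertex 1.189 0.573 2.27
endloop
endfacet
facet normal -0.430 0.065 0.900
outer loop
vertex 0.823 0.629 3.035
vertex 2.231 0.327 3.73
vertex 1.636 1.27 3.377
endloop
endfacet
facet normal -0.746 -0.588 -0.313
outer loop
vertex 1.418 -0.314 3.389
vertex 0.823 0.629 3.035
vertex 1.784 -0.37 2.623
endloop
endfacet
facet normal -0.430 0.067 0.900
outer loop
vertex 1.418 -0.314 3.389
vertex 2.231 0.327 3.73
vertex 0.823 0.629 3.035
endloop
endfacet
facet normal 0.746 0.588 0.313
outer loop
vertex 1.636 1.27 3.377
vertex 2.231 0.327 3.73
vertex 2.002 1.214 2.611
endloop
endfacet
facet normal 0.431 -0.066 -0.900
outer loop
vertex 2.597 0.271 2.965
vertex 1.784 -0.37 2.623
vertex 2.002 1.214 2.611
endloop
endfacet
facet normal 0.745 0.588 0.314
outer loop
vertex 2.002 1.214 2.611
vertex 2.231 0.327 3.73
vertex 2.597 0.271 2.965
endloop
endfacet
facet normal 0.509 -0.806 0.302
outer loop
vertex 2.597 0.271 2.965
vertex 1.418 -0.314 3.389
vertex 1.784 -0.37 2.623
endloop
endfacet
facet normal 0.509 -0.806 0.302
outer loop
vertex 2.231 0.327 3.73
vertex 1.418 -0.314 3.389
vertex 2.597 0.271 2.965
endloop
endfacet
facet normal -0.129 0.965 0.227
outer loop
vertex -0.381 4.012 -0.875
vertex -0.876 3.774 -0.144
vertex 0.03 3.877 -0.069
endloop
endfacet
facet normal 0.493 0.863 -0.107
outer loop
vertex -0.381 4.012 -0.875
vertex 0.03 3.877 -0.069
vertex 0.415 3.562 -0.837
endloop
endfacet
facet normal 0.356 0.568 -0.742
outer loop
vertex -0.381 4.012 -0.875
vertex 0.415 3.562 -0.837
vertex -0.253 3.264 -1.386
endloop
endfacet
facet normal -0.349 0.487 -0.800
outer loop
vertex -0.381 4.012 -0.875
vertex -0.253 3.264 -1.386
vertex -1.051 3.395 -0.958
endloop
endfacet
facet normal -0.650 0.733 -0.201
outer loop
vertex -0.381 4.012 -0.875
vertex -1.051 3.395 -0.958
vertex -0.876 3.774 -0.144
endloop
endfacet
facet normal 0.875 0.397 0.276
outer loop
vertex 0.415 3.562 -0.837
vertex 0.03 3.877 -0.069
vertex 0.411 3.045 -0.082
endloop
endfacet
facet normal -0.131 0.562 0.817
outer loop
vertex 0.03 3.877 -0.069
vertex -0.876 3.774 -0.144
vertex -0.387 3.176 0.346
endloop
endfacet
facet normal -0.975 0.187 0.123
outer loop
vertex -0.876 3.774 -0.144
vertex -1.051 3.395 -0.958
vertex -1.055 2.878 -0.203
endloop
endfacet
facet normal -0.489 -0.211 -0.847
outer loop
vertex -1.051 3.395 -0.958
vertex -0.253 3.264 -1.386
vertex -0.67 2.563 -0.971
endloop
endfacet
facet normal 0.654 -0.081 -0.752
outer loop
vertex -0.253 3.264 -1.386
vertex 0.415 3.562 -0.837
vertex 0.236 2.666 -0.896
endloop
endfacet
facet normal 0.349 -0.487 0.800
outer loop
vertex -0.259 2.428 -0.165
vertex 0.411 3.045 -0.082
vertex -0.387 3.176 0.346
endloop
endfacet
facet normal -0.356 -0.568 0.742
outer loop
vertex -0.259 2.428 -0.165
vertex -0.387 3.176 0.346
vertex -1.055 2.878 -0.203
endloop
endfacet
facet normal -0.493 -0.863 0.107
outer loop
vertex -0.259 2.428 -0.165
vertex -1.055 2.878 -0.203
vertex -0.67 2.563 -0.971
endloop
endfacet
facet normal 0.129 -0.965 -0.227
outer loop
vertex -0.259 2.428 -0.165
vertex -0.67 2.563 -0.971
vertex 0.236 2.666 -0.896
endloop
endfacet
facet normal 0.650 -0.733 0.201
outer loop
vertex -0.259 2.428 -0.165
vertex 0.236 2.666 -0.896
vertex 0.411 3.045 -0.082
endloop
endfacet
facet normal 0.489 0.211 0.847
outer loop
vertex -0.387 3.176 0.346
vertex 0.411 3.045 -0.082
vertex 0.03 3.877 -0.069
endloop
endfacet
facet normal -0.654 0.081 0.752
outer loop
vertex -1.055 2.878 -0.203
vertex -0.387 3.176 0.346
vertex -0.876 3.774 -0.144
endloop
endfacet
facet normal -0.875 -0.397 -0.276
outer loop
vertex -0.67 2.563 -0.971
vertex -1.055 2.878 -0.203
vertex -1.051 3.395 -0.958
endloop
endfacet
facet normal 0.131 -0.562 -0.817
outer loop
vertex 0.236 2.666 -0.896
vertex -0.67 2.563 -0.971
vertex -0.253 3.264 -1.386
endloop
endfacet
facet normal 0.975 -0.187 -0.123
outer loop
vertex 0.411 3.045 -0.082
vertex 0.236 2.666 -0.896
vertex 0.415 3.562 -0.837
endloop
endfacet

endsolid


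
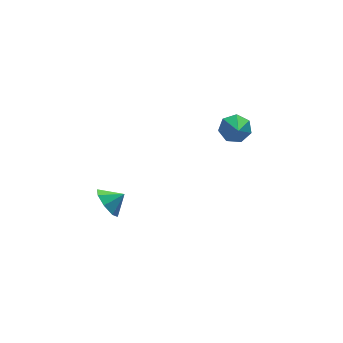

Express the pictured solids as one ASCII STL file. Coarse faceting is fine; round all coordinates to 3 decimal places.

solid 
facet normal -0.855 0.096 -0.509
outer loop
vertex -3.752 4.461 -1.116
vertex -4.193 3.704 -0.518
vertex -4.113 4.759 -0.453
endloop
endfacet
facet normal 0.761 0.636 0.128
outer loop
vertex -3.752 4.461 -1.116
vertex -4.113 4.759 -0.453
vertex -3.227 3.596 0.058
endloop
endfacet
facet normal -0.855 0.096 -0.510
outer loop
vertex -4.113 4.759 -0.453
vertex -4.193 3.704 -0.518
vertex -4.521 4.44 0.171
endloop
endfacet
facet normal 0.464 0.628 0.625
outer loop
vertex -4.113 4.759 -0.453
vertex -4.521 4.44 0.171
vertex -3.227 3.596 0.058
endloop
endfacet
facet normal -0.855 0.096 -0.510
outer loop
vertex -4.521 4.44 0.171
vertex -4.193 3.704 -0.518
vertex -4.737 3.69 0.392
endloop
endfacet
facet normal 0.224 0.216 0.951
outer loop
vertex -4.521 4.44 0.171
vertex -4.737 3.69 0.392
vertex -3.227 3.596 0.058
endloop
endfacet
facet normal -0.855 0.096 -0.510
outer loop
vertex -4.737 3.69 0.392
vertex -4.193 3.704 -0.518
vertex -4.634 2.948 0.08
endloop
endfacet
facet normal 0.180 -0.360 0.915
outer loop
vertex -4.737 3.69 0.392
vertex -4.634 2.948 0.08
vertex -3.227 3.596 0.058
endloop
endfacet
facet normal -0.855 0.096 -0.510
outer loop
vertex -4.634 2.948 0.08
vertex -4.193 3.704 -0.518
vertex -4.273 2.649 -0.582
endloop
endfacet
facet normal 0.359 -0.761 0.540
outer loop
vertex -4.634 2.948 0.08
vertex -4.273 2.649 -0.582
vertex -3.227 3.596 0.058
endloop
endfacet
facet normal -0.855 0.096 -0.509
outer loop
vertex -4.273 2.649 -0.582
vertex -4.193 3.704 -0.518
vertex -3.865 2.968 -1.207
endloop
endfacet
facet normal 0.656 -0.754 0.043
outer loop
vertex -4.273 2.649 -0.582
vertex -3.865 2.968 -1.207
vertex -3.227 3.596 0.058
endloop
endfacet
facet normal -0.855 0.096 -0.510
outer loop
vertex -3.865 2.968 -1.207
vertex -4.193 3.704 -0.518
vertex -3.649 3.719 -1.428
endloop
endfacet
facet normal 0.896 -0.341 -0.283
outer loop
vertex -3.865 2.968 -1.207
vertex -3.649 3.719 -1.428
vertex -3.227 3.596 0.058
endloop
endfacet
facet normal -0.855 0.096 -0.510
outer loop
vertex -3.649 3.719 -1.428
vertex -4.193 3.704 -0.518
vertex -3.752 4.461 -1.116
endloop
endfacet
facet normal 0.940 0.235 -0.248
outer loop
vertex -3.649 3.719 -1.428
vertex -3.752 4.461 -1.116
vertex -3.227 3.596 0.058
endloop
endfacet
facet normal 0.217 0.779 -0.588
outer loop
vertex 4.546 4.497 3.311
vertex 3.67 4.447 2.922
vertex 3.956 4.947 3.69
endloop
endfacet
facet normal 0.496 -0.078 0.865
outer loop
vertex 4.546 4.497 3.311
vertex 3.956 4.947 3.69
vertex 3.31 3.153 3.898
endloop
endfacet
facet normal 0.217 0.779 -0.588
outer loop
vertex 3.956 4.947 3.69
vertex 3.67 4.447 2.922
vertex 3.151 5.02 3.49
endloop
endfacet
facet normal -0.220 0.190 0.957
outer loop
vertex 3.956 4.947 3.69
vertex 3.151 5.02 3.49
vertex 3.31 3.153 3.898
endloop
endfacet
facet normal 0.217 0.779 -0.588
outer loop
vertex 3.151 5.02 3.49
vertex 3.67 4.447 2.922
vertex 2.736 4.662 2.863
endloop
endfacet
facet normal -0.845 0.045 0.534
outer loop
vertex 3.151 5.02 3.49
vertex 2.736 4.662 2.863
vertex 3.31 3.153 3.898
endloop
endfacet
facet normal 0.217 0.779 -0.588
outer loop
vertex 2.736 4.662 2.863
vertex 3.67 4.447 2.922
vertex 3.024 4.142 2.28
endloop
endfacet
facet normal -0.910 -0.406 -0.087
outer loop
vertex 2.736 4.662 2.863
vertex 3.024 4.142 2.28
vertex 3.31 3.153 3.898
endloop
endfacet
facet normal 0.217 0.779 -0.588
outer loop
vertex 3.024 4.142 2.28
vertex 3.67 4.447 2.922
vertex 3.799 3.851 2.18
endloop
endfacet
facet normal -0.365 -0.822 -0.438
outer loop
vertex 3.024 4.142 2.28
vertex 3.799 3.851 2.18
vertex 3.31 3.153 3.898
endloop
endfacet
facet normal 0.217 0.779 -0.588
outer loop
vertex 3.799 3.851 2.18
vertex 3.67 4.447 2.922
vertex 4.476 4.009 2.639
endloop
endfacet
facet normal 0.380 -0.890 -0.253
outer loop
vertex 3.799 3.851 2.18
vertex 4.476 4.009 2.639
vertex 3.31 3.153 3.898
endloop
endfacet
facet normal 0.217 0.779 -0.588
outer loop
vertex 4.476 4.009 2.639
vertex 3.67 4.447 2.922
vertex 4.546 4.497 3.311
endloop
endfacet
facet normal 0.762 -0.559 0.326
outer loop
vertex 4.476 4.009 2.639
vertex 4.546 4.497 3.311
vertex 3.31 3.153 3.898
endloop
endfacet

endsolid


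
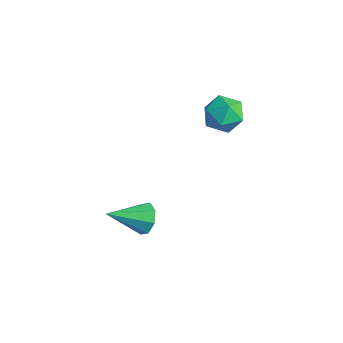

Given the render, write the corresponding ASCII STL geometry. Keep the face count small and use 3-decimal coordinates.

solid 
facet normal 0.258 0.849 -0.462
outer loop
vertex 3.784 -2.365 -4.526
vertex 3.498 -1.922 -3.872
vertex 4.237 -2.261 -4.082
endloop
endfacet
facet normal 0.523 -0.777 -0.351
outer loop
vertex 3.784 -2.365 -4.526
vertex 4.237 -2.261 -4.082
vertex 2.982 -3.618 -2.948
endloop
endfacet
facet normal 0.257 0.848 -0.463
outer loop
vertex 4.237 -2.261 -4.082
vertex 3.498 -1.922 -3.872
vertex 4.257 -1.958 -3.516
endloop
endfacet
facet normal 0.807 -0.532 0.256
outer loop
vertex 4.237 -2.261 -4.082
vertex 4.257 -1.958 -3.516
vertex 2.982 -3.618 -2.948
endloop
endfacet
facet normal 0.257 0.848 -0.463
outer loop
vertex 4.257 -1.958 -3.516
vertex 3.498 -1.922 -3.872
vertex 3.833 -1.634 -3.158
endloop
endfacet
facet normal 0.565 -0.156 0.810
outer loop
vertex 4.257 -1.958 -3.516
vertex 3.833 -1.634 -3.158
vertex 2.982 -3.618 -2.948
endloop
endfacet
facet normal 0.258 0.848 -0.463
outer loop
vertex 3.833 -1.634 -3.158
vertex 3.498 -1.922 -3.872
vertex 3.212 -1.478 -3.219
endloop
endfacet
facet normal -0.064 0.132 0.989
outer loop
vertex 3.833 -1.634 -3.158
vertex 3.212 -1.478 -3.219
vertex 2.982 -3.618 -2.948
endloop
endfacet
facet normal 0.258 0.848 -0.463
outer loop
vertex 3.212 -1.478 -3.219
vertex 3.498 -1.922 -3.872
vertex 2.759 -1.582 -3.662
endloop
endfacet
facet normal -0.709 0.163 0.686
outer loop
vertex 3.212 -1.478 -3.219
vertex 2.759 -1.582 -3.662
vertex 2.982 -3.618 -2.948
endloop
endfacet
facet normal 0.259 0.848 -0.463
outer loop
vertex 2.759 -1.582 -3.662
vertex 3.498 -1.922 -3.872
vertex 2.738 -1.885 -4.229
endloop
endfacet
facet normal -0.994 -0.081 0.080
outer loop
vertex 2.759 -1.582 -3.662
vertex 2.738 -1.885 -4.229
vertex 2.982 -3.618 -2.948
endloop
endfacet
facet normal 0.258 0.849 -0.462
outer loop
vertex 2.738 -1.885 -4.229
vertex 3.498 -1.922 -3.872
vertex 3.163 -2.209 -4.587
endloop
endfacet
facet normal -0.750 -0.458 -0.477
outer loop
vertex 2.738 -1.885 -4.229
vertex 3.163 -2.209 -4.587
vertex 2.982 -3.618 -2.948
endloop
endfacet
facet normal 0.259 0.849 -0.462
outer loop
vertex 3.163 -2.209 -4.587
vertex 3.498 -1.922 -3.872
vertex 3.784 -2.365 -4.526
endloop
endfacet
facet normal -0.123 -0.746 -0.655
outer loop
vertex 3.163 -2.209 -4.587
vertex 3.784 -2.365 -4.526
vertex 2.982 -3.618 -2.948
endloop
endfacet
facet normal -0.168 -0.263 0.950
outer loop
vertex 1.979 2.974 1.094
vertex 2.385 2.024 0.903
vertex 3.008 2.805 1.229
endloop
endfacet
facet normal -0.046 0.439 0.897
outer loop
vertex 1.979 2.974 1.094
vertex 3.008 2.805 1.229
vertex 2.676 3.695 0.777
endloop
endfacet
facet normal -0.532 0.714 0.455
outer loop
vertex 1.979 2.974 1.094
vertex 2.676 3.695 0.777
vertex 1.848 3.463 0.173
endloop
endfacet
facet normal -0.955 0.184 0.233
outer loop
vertex 1.979 2.974 1.094
vertex 1.848 3.463 0.173
vertex 1.668 2.43 0.25
endloop
endfacet
facet normal -0.729 -0.420 0.540
outer loop
vertex 1.979 2.974 1.094
vertex 1.668 2.43 0.25
vertex 2.385 2.024 0.903
endloop
endfacet
facet normal 0.598 0.529 0.602
outer loop
vertex 2.676 3.695 0.777
vertex 3.008 2.805 1.229
vertex 3.512 3.19 0.39
endloop
endfacet
facet normal 0.401 -0.607 0.686
outer loop
vertex 3.008 2.805 1.229
vertex 2.385 2.024 0.903
vertex 3.332 2.157 0.467
endloop
endfacet
facet normal -0.509 -0.861 0.024
outer loop
vertex 2.385 2.024 0.903
vertex 1.668 2.43 0.25
vertex 2.504 1.925 -0.137
endloop
endfacet
facet normal -0.874 0.117 -0.471
outer loop
vertex 1.668 2.43 0.25
vertex 1.848 3.463 0.173
vertex 2.172 2.815 -0.589
endloop
endfacet
facet normal -0.190 0.975 -0.115
outer loop
vertex 1.848 3.463 0.173
vertex 2.676 3.695 0.777
vertex 2.795 3.596 -0.263
endloop
endfacet
facet normal 0.955 -0.184 -0.233
outer loop
vertex 3.201 2.646 -0.454
vertex 3.512 3.19 0.39
vertex 3.332 2.157 0.467
endloop
endfacet
facet normal 0.532 -0.714 -0.455
outer loop
vertex 3.201 2.646 -0.454
vertex 3.332 2.157 0.467
vertex 2.504 1.925 -0.137
endloop
endfacet
facet normal 0.046 -0.439 -0.897
outer loop
vertex 3.201 2.646 -0.454
vertex 2.504 1.925 -0.137
vertex 2.172 2.815 -0.589
endloop
endfacet
facet normal 0.168 0.263 -0.950
outer loop
vertex 3.201 2.646 -0.454
vertex 2.172 2.815 -0.589
vertex 2.795 3.596 -0.263
endloop
endfacet
facet normal 0.729 0.420 -0.540
outer loop
vertex 3.201 2.646 -0.454
vertex 2.795 3.596 -0.263
vertex 3.512 3.19 0.39
endloop
endfacet
facet normal 0.874 -0.117 0.471
outer loop
vertex 3.332 2.157 0.467
vertex 3.512 3.19 0.39
vertex 3.008 2.805 1.229
endloop
endfacet
facet normal 0.190 -0.975 0.115
outer loop
vertex 2.504 1.925 -0.137
vertex 3.332 2.157 0.467
vertex 2.385 2.024 0.903
endloop
endfacet
facet normal -0.598 -0.529 -0.602
outer loop
vertex 2.172 2.815 -0.589
vertex 2.504 1.925 -0.137
vertex 1.668 2.43 0.25
endloop
endfacet
facet normal -0.401 0.607 -0.686
outer loop
vertex 2.795 3.596 -0.263
vertex 2.172 2.815 -0.589
vertex 1.848 3.463 0.173
endloop
endfacet
facet normal 0.509 0.861 -0.024
outer loop
vertex 3.512 3.19 0.39
vertex 2.795 3.596 -0.263
vertex 2.676 3.695 0.777
endloop
endfacet

endsolid


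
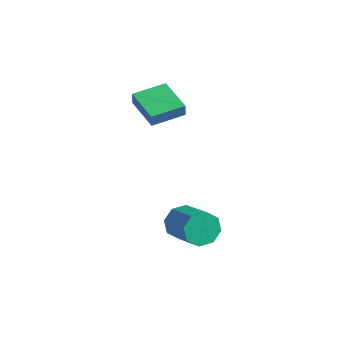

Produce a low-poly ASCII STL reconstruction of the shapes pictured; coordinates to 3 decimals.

solid 
facet normal -0.951 0.193 0.242
outer loop
vertex -4.496 2.546 3.543
vertex -4.064 4.348 3.8
vertex -4.663 2.697 2.765
endloop
endfacet
facet normal -0.231 -0.963 -0.137
outer loop
vertex -2.676 2.292 2.26
vertex -4.496 2.546 3.543
vertex -4.663 2.697 2.765
endloop
endfacet
facet normal -0.951 0.193 0.242
outer loop
vertex -4.663 2.697 2.765
vertex -4.064 4.348 3.8
vertex -4.231 4.499 3.022
endloop
endfacet
facet normal -0.206 0.186 -0.961
outer loop
vertex -4.231 4.499 3.022
vertex -2.676 2.292 2.26
vertex -4.663 2.697 2.765
endloop
endfacet
facet normal 0.206 -0.186 0.961
outer loop
vertex -4.496 2.546 3.543
vertex -2.077 3.943 3.295
vertex -4.064 4.348 3.8
endloop
endfacet
facet normal -0.231 -0.963 -0.137
outer loop
vertex -2.509 2.141 3.038
vertex -4.496 2.546 3.543
vertex -2.676 2.292 2.26
endloop
endfacet
facet normal 0.206 -0.186 0.961
outer loop
vertex -2.509 2.141 3.038
vertex -2.077 3.943 3.295
vertex -4.496 2.546 3.543
endloop
endfacet
facet normal 0.231 0.963 0.137
outer loop
vertex -4.064 4.348 3.8
vertex -2.077 3.943 3.295
vertex -4.231 4.499 3.022
endloop
endfacet
facet normal -0.206 0.186 -0.961
outer loop
vertex -2.244 4.094 2.517
vertex -2.676 2.292 2.26
vertex -4.231 4.499 3.022
endloop
endfacet
facet normal 0.231 0.963 0.137
outer loop
vertex -4.231 4.499 3.022
vertex -2.077 3.943 3.295
vertex -2.244 4.094 2.517
endloop
endfacet
facet normal 0.951 -0.193 -0.242
outer loop
vertex -2.244 4.094 2.517
vertex -2.509 2.141 3.038
vertex -2.676 2.292 2.26
endloop
endfacet
facet normal 0.951 -0.193 -0.242
outer loop
vertex -2.077 3.943 3.295
vertex -2.509 2.141 3.038
vertex -2.244 4.094 2.517
endloop
endfacet
facet normal -0.913 0.175 -0.368
outer loop
vertex 1.588 1.35 -2.95
vertex 1.178 1.028 -2.085
vertex 1.492 1.921 -2.439
endloop
endfacet
facet normal 0.388 0.650 -0.654
outer loop
vertex 1.588 1.35 -2.95
vertex 1.492 1.921 -2.439
vertex 3.451 0.993 -2.2
endloop
endfacet
facet normal 0.388 0.650 -0.654
outer loop
vertex 3.451 0.993 -2.2
vertex 1.492 1.921 -2.439
vertex 3.355 1.564 -1.689
endloop
endfacet
facet normal 0.914 -0.175 0.367
outer loop
vertex 3.451 0.993 -2.2
vertex 3.355 1.564 -1.689
vertex 3.042 0.672 -1.335
endloop
endfacet
facet normal -0.913 0.175 -0.369
outer loop
vertex 1.492 1.921 -2.439
vertex 1.178 1.028 -2.085
vertex 1.211 1.969 -1.72
endloop
endfacet
facet normal 0.186 0.983 0.007
outer loop
vertex 1.492 1.921 -2.439
vertex 1.211 1.969 -1.72
vertex 3.355 1.564 -1.689
endloop
endfacet
facet normal 0.186 0.983 0.005
outer loop
vertex 3.355 1.564 -1.689
vertex 1.211 1.969 -1.72
vertex 3.075 1.613 -0.97
endloop
endfacet
facet normal 0.913 -0.175 0.368
outer loop
vertex 3.355 1.564 -1.689
vertex 3.075 1.613 -0.97
vertex 3.042 0.672 -1.335
endloop
endfacet
facet normal -0.914 0.174 -0.367
outer loop
vertex 1.211 1.969 -1.72
vertex 1.178 1.028 -2.085
vertex 0.912 1.466 -1.215
endloop
endfacet
facet normal -0.125 0.739 0.662
outer loop
vertex 1.211 1.969 -1.72
vertex 0.912 1.466 -1.215
vertex 3.075 1.613 -0.97
endloop
endfacet
facet normal -0.125 0.739 0.662
outer loop
vertex 3.075 1.613 -0.97
vertex 0.912 1.466 -1.215
vertex 2.775 1.11 -0.465
endloop
endfacet
facet normal 0.913 -0.175 0.368
outer loop
vertex 3.075 1.613 -0.97
vertex 2.775 1.11 -0.465
vertex 3.042 0.672 -1.335
endloop
endfacet
facet normal -0.914 0.175 -0.367
outer loop
vertex 0.912 1.466 -1.215
vertex 1.178 1.028 -2.085
vertex 0.769 0.707 -1.22
endloop
endfacet
facet normal -0.362 0.062 0.930
outer loop
vertex 0.912 1.466 -1.215
vertex 0.769 0.707 -1.22
vertex 2.775 1.11 -0.465
endloop
endfacet
facet normal -0.362 0.062 0.930
outer loop
vertex 2.775 1.11 -0.465
vertex 0.769 0.707 -1.22
vertex 2.632 0.35 -0.47
endloop
endfacet
facet normal 0.913 -0.174 0.368
outer loop
vertex 2.775 1.11 -0.465
vertex 2.632 0.35 -0.47
vertex 3.042 0.672 -1.335
endloop
endfacet
facet normal -0.914 0.175 -0.367
outer loop
vertex 0.769 0.707 -1.22
vertex 1.178 1.028 -2.085
vertex 0.865 0.136 -1.731
endloop
endfacet
facet normal -0.388 -0.650 0.654
outer loop
vertex 0.769 0.707 -1.22
vertex 0.865 0.136 -1.731
vertex 2.632 0.35 -0.47
endloop
endfacet
facet normal -0.388 -0.650 0.654
outer loop
vertex 2.632 0.35 -0.47
vertex 0.865 0.136 -1.731
vertex 2.728 -0.221 -0.981
endloop
endfacet
facet normal 0.913 -0.175 0.368
outer loop
vertex 2.632 0.35 -0.47
vertex 2.728 -0.221 -0.981
vertex 3.042 0.672 -1.335
endloop
endfacet
facet normal -0.913 0.175 -0.368
outer loop
vertex 0.865 0.136 -1.731
vertex 1.178 1.028 -2.085
vertex 1.145 0.087 -2.45
endloop
endfacet
facet normal -0.186 -0.983 -0.005
outer loop
vertex 0.865 0.136 -1.731
vertex 1.145 0.087 -2.45
vertex 2.728 -0.221 -0.981
endloop
endfacet
facet normal -0.185 -0.983 -0.007
outer loop
vertex 2.728 -0.221 -0.981
vertex 1.145 0.087 -2.45
vertex 3.009 -0.269 -1.7
endloop
endfacet
facet normal 0.913 -0.175 0.369
outer loop
vertex 2.728 -0.221 -0.981
vertex 3.009 -0.269 -1.7
vertex 3.042 0.672 -1.335
endloop
endfacet
facet normal -0.913 0.175 -0.368
outer loop
vertex 1.145 0.087 -2.45
vertex 1.178 1.028 -2.085
vertex 1.445 0.59 -2.955
endloop
endfacet
facet normal 0.125 -0.739 -0.662
outer loop
vertex 1.145 0.087 -2.45
vertex 1.445 0.59 -2.955
vertex 3.009 -0.269 -1.7
endloop
endfacet
facet normal 0.125 -0.739 -0.662
outer loop
vertex 3.009 -0.269 -1.7
vertex 1.445 0.59 -2.955
vertex 3.308 0.234 -2.205
endloop
endfacet
facet normal 0.914 -0.174 0.367
outer loop
vertex 3.009 -0.269 -1.7
vertex 3.308 0.234 -2.205
vertex 3.042 0.672 -1.335
endloop
endfacet
facet normal -0.913 0.174 -0.368
outer loop
vertex 1.445 0.59 -2.955
vertex 1.178 1.028 -2.085
vertex 1.588 1.35 -2.95
endloop
endfacet
facet normal 0.362 -0.062 -0.930
outer loop
vertex 1.445 0.59 -2.955
vertex 1.588 1.35 -2.95
vertex 3.308 0.234 -2.205
endloop
endfacet
facet normal 0.362 -0.062 -0.930
outer loop
vertex 3.308 0.234 -2.205
vertex 1.588 1.35 -2.95
vertex 3.451 0.993 -2.2
endloop
endfacet
facet normal 0.914 -0.175 0.367
outer loop
vertex 3.308 0.234 -2.205
vertex 3.451 0.993 -2.2
vertex 3.042 0.672 -1.335
endloop
endfacet

endsolid


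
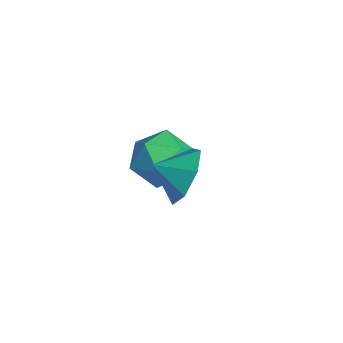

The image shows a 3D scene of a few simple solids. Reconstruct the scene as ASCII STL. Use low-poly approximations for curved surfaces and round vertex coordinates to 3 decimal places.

solid 
facet normal 0.319 0.846 -0.428
outer loop
vertex 2.422 1.469 0.936
vertex 1.761 1.337 0.184
vertex 1.632 1.828 1.057
endloop
endfacet
facet normal 0.004 -0.312 0.950
outer loop
vertex 2.422 1.469 0.936
vertex 1.632 1.828 1.057
vertex 1.439 0.483 0.616
endloop
endfacet
facet normal 0.319 0.846 -0.428
outer loop
vertex 1.632 1.828 1.057
vertex 1.761 1.337 0.184
vertex 0.939 1.817 0.52
endloop
endfacet
facet normal -0.602 -0.169 0.780
outer loop
vertex 1.632 1.828 1.057
vertex 0.939 1.817 0.52
vertex 1.439 0.483 0.616
endloop
endfacet
facet normal 0.319 0.846 -0.428
outer loop
vertex 0.939 1.817 0.52
vertex 1.761 1.337 0.184
vertex 0.865 1.445 -0.27
endloop
endfacet
facet normal -0.915 -0.326 0.239
outer loop
vertex 0.939 1.817 0.52
vertex 0.865 1.445 -0.27
vertex 1.439 0.483 0.616
endloop
endfacet
facet normal 0.319 0.845 -0.429
outer loop
vertex 0.865 1.445 -0.27
vertex 1.761 1.337 0.184
vertex 1.466 0.991 -0.718
endloop
endfacet
facet normal -0.700 -0.663 -0.267
outer loop
vertex 0.865 1.445 -0.27
vertex 1.466 0.991 -0.718
vertex 1.439 0.483 0.616
endloop
endfacet
facet normal 0.318 0.846 -0.428
outer loop
vertex 1.466 0.991 -0.718
vertex 1.761 1.337 0.184
vertex 2.289 0.798 -0.488
endloop
endfacet
facet normal -0.118 -0.927 -0.355
outer loop
vertex 1.466 0.991 -0.718
vertex 2.289 0.798 -0.488
vertex 1.439 0.483 0.616
endloop
endfacet
facet normal 0.318 0.846 -0.428
outer loop
vertex 2.289 0.798 -0.488
vertex 1.761 1.337 0.184
vertex 2.714 1.011 0.248
endloop
endfacet
facet normal 0.392 -0.919 0.040
outer loop
vertex 2.289 0.798 -0.488
vertex 2.714 1.011 0.248
vertex 1.439 0.483 0.616
endloop
endfacet
facet normal 0.318 0.846 -0.428
outer loop
vertex 2.714 1.011 0.248
vertex 1.761 1.337 0.184
vertex 2.422 1.469 0.936
endloop
endfacet
facet normal 0.446 -0.646 0.619
outer loop
vertex 2.714 1.011 0.248
vertex 2.422 1.469 0.936
vertex 1.439 0.483 0.616
endloop
endfacet
facet normal -0.411 0.794 -0.449
outer loop
vertex -1.166 2.103 -2.666
vertex -2.055 1.975 -2.079
vertex -1.257 2.593 -1.716
endloop
endfacet
facet normal 0.300 0.859 -0.414
outer loop
vertex -1.166 2.103 -2.666
vertex -1.257 2.593 -1.716
vertex -0.329 2.134 -1.996
endloop
endfacet
facet normal 0.589 0.301 -0.750
outer loop
vertex -1.166 2.103 -2.666
vertex -0.329 2.134 -1.996
vertex -0.553 1.233 -2.533
endloop
endfacet
facet normal 0.058 -0.111 -0.992
outer loop
vertex -1.166 2.103 -2.666
vertex -0.553 1.233 -2.533
vertex -1.62 1.135 -2.584
endloop
endfacet
facet normal -0.560 0.194 -0.805
outer loop
vertex -1.166 2.103 -2.666
vertex -1.62 1.135 -2.584
vertex -2.055 1.975 -2.079
endloop
endfacet
facet normal 0.491 0.827 0.272
outer loop
vertex -0.329 2.134 -1.996
vertex -1.257 2.593 -1.716
vertex -0.7 2.025 -0.996
endloop
endfacet
facet normal -0.657 0.722 0.217
outer loop
vertex -1.257 2.593 -1.716
vertex -2.055 1.975 -2.079
vertex -1.767 1.927 -1.047
endloop
endfacet
facet normal -0.899 -0.249 -0.361
outer loop
vertex -2.055 1.975 -2.079
vertex -1.62 1.135 -2.584
vertex -1.991 1.026 -1.584
endloop
endfacet
facet normal 0.100 -0.742 -0.663
outer loop
vertex -1.62 1.135 -2.584
vertex -0.553 1.233 -2.533
vertex -1.063 0.567 -1.864
endloop
endfacet
facet normal 0.959 -0.077 -0.271
outer loop
vertex -0.553 1.233 -2.533
vertex -0.329 2.134 -1.996
vertex -0.265 1.185 -1.501
endloop
endfacet
facet normal -0.058 0.111 0.992
outer loop
vertex -1.154 1.057 -0.914
vertex -0.7 2.025 -0.996
vertex -1.767 1.927 -1.047
endloop
endfacet
facet normal -0.589 -0.301 0.750
outer loop
vertex -1.154 1.057 -0.914
vertex -1.767 1.927 -1.047
vertex -1.991 1.026 -1.584
endloop
endfacet
facet normal -0.300 -0.859 0.414
outer loop
vertex -1.154 1.057 -0.914
vertex -1.991 1.026 -1.584
vertex -1.063 0.567 -1.864
endloop
endfacet
facet normal 0.411 -0.794 0.449
outer loop
vertex -1.154 1.057 -0.914
vertex -1.063 0.567 -1.864
vertex -0.265 1.185 -1.501
endloop
endfacet
facet normal 0.560 -0.194 0.805
outer loop
vertex -1.154 1.057 -0.914
vertex -0.265 1.185 -1.501
vertex -0.7 2.025 -0.996
endloop
endfacet
facet normal -0.100 0.742 0.663
outer loop
vertex -1.767 1.927 -1.047
vertex -0.7 2.025 -0.996
vertex -1.257 2.593 -1.716
endloop
endfacet
facet normal -0.959 0.077 0.271
outer loop
vertex -1.991 1.026 -1.584
vertex -1.767 1.927 -1.047
vertex -2.055 1.975 -2.079
endloop
endfacet
facet normal -0.491 -0.827 -0.272
outer loop
vertex -1.063 0.567 -1.864
vertex -1.991 1.026 -1.584
vertex -1.62 1.135 -2.584
endloop
endfacet
facet normal 0.657 -0.722 -0.217
outer loop
vertex -0.265 1.185 -1.501
vertex -1.063 0.567 -1.864
vertex -0.553 1.233 -2.533
endloop
endfacet
facet normal 0.899 0.249 0.361
outer loop
vertex -0.7 2.025 -0.996
vertex -0.265 1.185 -1.501
vertex -0.329 2.134 -1.996
endloop
endfacet

endsolid


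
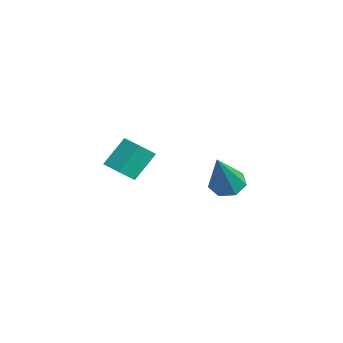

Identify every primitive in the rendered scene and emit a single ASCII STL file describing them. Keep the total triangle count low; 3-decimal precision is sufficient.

solid 
facet normal -0.394 0.400 -0.827
outer loop
vertex 2.399 3.516 -1.602
vertex 1.948 3.048 -1.613
vertex 1.923 3.628 -1.321
endloop
endfacet
facet normal 0.460 0.745 0.482
outer loop
vertex 2.399 3.516 -1.602
vertex 1.923 3.628 -1.321
vertex 2.732 2.252 0.033
endloop
endfacet
facet normal -0.395 0.400 -0.827
outer loop
vertex 1.923 3.628 -1.321
vertex 1.948 3.048 -1.613
vertex 1.466 3.303 -1.26
endloop
endfacet
facet normal -0.304 0.571 0.762
outer loop
vertex 1.923 3.628 -1.321
vertex 1.466 3.303 -1.26
vertex 2.732 2.252 0.033
endloop
endfacet
facet normal -0.394 0.401 -0.827
outer loop
vertex 1.466 3.303 -1.26
vertex 1.948 3.048 -1.613
vertex 1.372 2.786 -1.466
endloop
endfacet
facet normal -0.756 -0.119 0.644
outer loop
vertex 1.466 3.303 -1.26
vertex 1.372 2.786 -1.466
vertex 2.732 2.252 0.033
endloop
endfacet
facet normal -0.393 0.401 -0.828
outer loop
vertex 1.372 2.786 -1.466
vertex 1.948 3.048 -1.613
vertex 1.712 2.467 -1.782
endloop
endfacet
facet normal -0.554 -0.804 0.216
outer loop
vertex 1.372 2.786 -1.466
vertex 1.712 2.467 -1.782
vertex 2.732 2.252 0.033
endloop
endfacet
facet normal -0.395 0.401 -0.827
outer loop
vertex 1.712 2.467 -1.782
vertex 1.948 3.048 -1.613
vertex 2.23 2.585 -1.972
endloop
endfacet
facet normal 0.148 -0.969 -0.198
outer loop
vertex 1.712 2.467 -1.782
vertex 2.23 2.585 -1.972
vertex 2.732 2.252 0.033
endloop
endfacet
facet normal -0.394 0.401 -0.827
outer loop
vertex 2.23 2.585 -1.972
vertex 1.948 3.048 -1.613
vertex 2.536 3.052 -1.891
endloop
endfacet
facet normal 0.823 -0.490 -0.287
outer loop
vertex 2.23 2.585 -1.972
vertex 2.536 3.052 -1.891
vertex 2.732 2.252 0.033
endloop
endfacet
facet normal -0.394 0.399 -0.828
outer loop
vertex 2.536 3.052 -1.891
vertex 1.948 3.048 -1.613
vertex 2.399 3.516 -1.602
endloop
endfacet
facet normal 0.962 0.274 0.016
outer loop
vertex 2.536 3.052 -1.891
vertex 2.399 3.516 -1.602
vertex 2.732 2.252 0.033
endloop
endfacet
facet normal 0.128 -0.661 -0.740
outer loop
vertex 3.335 -1.407 0.629
vertex 2.806 -1.163 0.32
vertex 3.404 -0.912 0.199
endloop
endfacet
facet normal 0.986 0.006 0.165
outer loop
vertex 3.335 -1.407 0.629
vertex 3.404 -0.912 0.199
vertex 3.183 -0.622 1.51
endloop
endfacet
facet normal 0.986 0.006 0.165
outer loop
vertex 3.183 -0.622 1.51
vertex 3.404 -0.912 0.199
vertex 3.252 -0.126 1.08
endloop
endfacet
facet normal -0.128 0.660 0.740
outer loop
vertex 3.183 -0.622 1.51
vertex 3.252 -0.126 1.08
vertex 2.654 -0.377 1.2
endloop
endfacet
facet normal 0.128 -0.661 -0.740
outer loop
vertex 3.404 -0.912 0.199
vertex 2.806 -1.163 0.32
vertex 2.875 -0.667 -0.111
endloop
endfacet
facet normal 0.585 0.653 -0.482
outer loop
vertex 3.404 -0.912 0.199
vertex 2.875 -0.667 -0.111
vertex 3.252 -0.126 1.08
endloop
endfacet
facet normal 0.585 0.653 -0.482
outer loop
vertex 3.252 -0.126 1.08
vertex 2.875 -0.667 -0.111
vertex 2.723 0.119 0.77
endloop
endfacet
facet normal -0.128 0.660 0.740
outer loop
vertex 3.252 -0.126 1.08
vertex 2.723 0.119 0.77
vertex 2.654 -0.377 1.2
endloop
endfacet
facet normal 0.128 -0.661 -0.740
outer loop
vertex 2.875 -0.667 -0.111
vertex 2.806 -1.163 0.32
vertex 2.277 -0.918 0.01
endloop
endfacet
facet normal -0.403 0.647 -0.647
outer loop
vertex 2.875 -0.667 -0.111
vertex 2.277 -0.918 0.01
vertex 2.723 0.119 0.77
endloop
endfacet
facet normal -0.404 0.647 -0.646
outer loop
vertex 2.723 0.119 0.77
vertex 2.277 -0.918 0.01
vertex 2.125 -0.133 0.891
endloop
endfacet
facet normal -0.128 0.660 0.740
outer loop
vertex 2.723 0.119 0.77
vertex 2.125 -0.133 0.891
vertex 2.654 -0.377 1.2
endloop
endfacet
facet normal 0.128 -0.660 -0.740
outer loop
vertex 2.277 -0.918 0.01
vertex 2.806 -1.163 0.32
vertex 2.208 -1.414 0.44
endloop
endfacet
facet normal -0.986 -0.006 -0.165
outer loop
vertex 2.277 -0.918 0.01
vertex 2.208 -1.414 0.44
vertex 2.125 -0.133 0.891
endloop
endfacet
facet normal -0.986 -0.006 -0.165
outer loop
vertex 2.125 -0.133 0.891
vertex 2.208 -1.414 0.44
vertex 2.056 -0.628 1.321
endloop
endfacet
facet normal -0.128 0.661 0.740
outer loop
vertex 2.125 -0.133 0.891
vertex 2.056 -0.628 1.321
vertex 2.654 -0.377 1.2
endloop
endfacet
facet normal 0.128 -0.660 -0.740
outer loop
vertex 2.208 -1.414 0.44
vertex 2.806 -1.163 0.32
vertex 2.737 -1.659 0.75
endloop
endfacet
facet normal -0.585 -0.653 0.482
outer loop
vertex 2.208 -1.414 0.44
vertex 2.737 -1.659 0.75
vertex 2.056 -0.628 1.321
endloop
endfacet
facet normal -0.585 -0.653 0.482
outer loop
vertex 2.056 -0.628 1.321
vertex 2.737 -1.659 0.75
vertex 2.585 -0.873 1.631
endloop
endfacet
facet normal -0.128 0.661 0.740
outer loop
vertex 2.056 -0.628 1.321
vertex 2.585 -0.873 1.631
vertex 2.654 -0.377 1.2
endloop
endfacet
facet normal 0.128 -0.660 -0.740
outer loop
vertex 2.737 -1.659 0.75
vertex 2.806 -1.163 0.32
vertex 3.335 -1.407 0.629
endloop
endfacet
facet normal 0.404 -0.647 0.647
outer loop
vertex 2.737 -1.659 0.75
vertex 3.335 -1.407 0.629
vertex 2.585 -0.873 1.631
endloop
endfacet
facet normal 0.403 -0.648 0.647
outer loop
vertex 2.585 -0.873 1.631
vertex 3.335 -1.407 0.629
vertex 3.183 -0.622 1.51
endloop
endfacet
facet normal -0.128 0.661 0.740
outer loop
vertex 2.585 -0.873 1.631
vertex 3.183 -0.622 1.51
vertex 2.654 -0.377 1.2
endloop
endfacet

endsolid


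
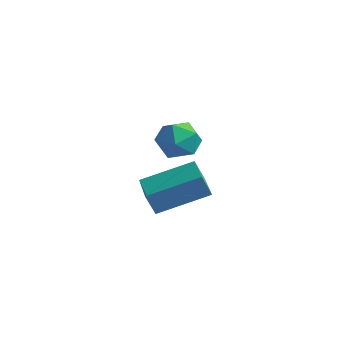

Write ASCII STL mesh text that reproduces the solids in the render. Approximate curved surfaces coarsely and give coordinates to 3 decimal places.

solid 
facet normal -0.432 0.169 0.886
outer loop
vertex -3.689 4.494 -2.872
vertex -4.318 3.938 -3.073
vertex -3.607 3.659 -2.673
endloop
endfacet
facet normal 0.276 0.248 0.928
outer loop
vertex -3.689 4.494 -2.872
vertex -3.607 3.659 -2.673
vertex -2.934 4.095 -2.99
endloop
endfacet
facet normal 0.470 0.753 0.461
outer loop
vertex -3.689 4.494 -2.872
vertex -2.934 4.095 -2.99
vertex -3.229 4.644 -3.586
endloop
endfacet
facet normal -0.119 0.984 0.130
outer loop
vertex -3.689 4.494 -2.872
vertex -3.229 4.644 -3.586
vertex -4.084 4.547 -3.637
endloop
endfacet
facet normal -0.676 0.623 0.392
outer loop
vertex -3.689 4.494 -2.872
vertex -4.084 4.547 -3.637
vertex -4.318 3.938 -3.073
endloop
endfacet
facet normal 0.580 -0.365 0.729
outer loop
vertex -2.934 4.095 -2.99
vertex -3.607 3.659 -2.673
vertex -3.096 3.293 -3.263
endloop
endfacet
facet normal -0.565 -0.494 0.660
outer loop
vertex -3.607 3.659 -2.673
vertex -4.318 3.938 -3.073
vertex -3.951 3.196 -3.314
endloop
endfacet
facet normal -0.961 0.241 -0.138
outer loop
vertex -4.318 3.938 -3.073
vertex -4.084 4.547 -3.637
vertex -4.246 3.745 -3.91
endloop
endfacet
facet normal -0.060 0.824 -0.563
outer loop
vertex -4.084 4.547 -3.637
vertex -3.229 4.644 -3.586
vertex -3.573 4.181 -4.227
endloop
endfacet
facet normal 0.893 0.450 -0.027
outer loop
vertex -3.229 4.644 -3.586
vertex -2.934 4.095 -2.99
vertex -2.862 3.902 -3.827
endloop
endfacet
facet normal 0.119 -0.984 -0.130
outer loop
vertex -3.491 3.346 -4.028
vertex -3.096 3.293 -3.263
vertex -3.951 3.196 -3.314
endloop
endfacet
facet normal -0.470 -0.753 -0.461
outer loop
vertex -3.491 3.346 -4.028
vertex -3.951 3.196 -3.314
vertex -4.246 3.745 -3.91
endloop
endfacet
facet normal -0.276 -0.248 -0.928
outer loop
vertex -3.491 3.346 -4.028
vertex -4.246 3.745 -3.91
vertex -3.573 4.181 -4.227
endloop
endfacet
facet normal 0.432 -0.169 -0.886
outer loop
vertex -3.491 3.346 -4.028
vertex -3.573 4.181 -4.227
vertex -2.862 3.902 -3.827
endloop
endfacet
facet normal 0.676 -0.623 -0.392
outer loop
vertex -3.491 3.346 -4.028
vertex -2.862 3.902 -3.827
vertex -3.096 3.293 -3.263
endloop
endfacet
facet normal 0.060 -0.824 0.563
outer loop
vertex -3.951 3.196 -3.314
vertex -3.096 3.293 -3.263
vertex -3.607 3.659 -2.673
endloop
endfacet
facet normal -0.893 -0.450 0.027
outer loop
vertex -4.246 3.745 -3.91
vertex -3.951 3.196 -3.314
vertex -4.318 3.938 -3.073
endloop
endfacet
facet normal -0.580 0.365 -0.729
outer loop
vertex -3.573 4.181 -4.227
vertex -4.246 3.745 -3.91
vertex -4.084 4.547 -3.637
endloop
endfacet
facet normal 0.565 0.494 -0.660
outer loop
vertex -2.862 3.902 -3.827
vertex -3.573 4.181 -4.227
vertex -3.229 4.644 -3.586
endloop
endfacet
facet normal 0.961 -0.241 0.138
outer loop
vertex -3.096 3.293 -3.263
vertex -2.862 3.902 -3.827
vertex -2.934 4.095 -2.99
endloop
endfacet
facet normal -0.548 -0.747 -0.375
outer loop
vertex -0.528 -0.529 -3.203
vertex -1.613 0.274 -3.217
vertex -0.339 -0.286 -3.963
endloop
endfacet
facet normal 0.804 -0.595 0.010
outer loop
vertex 0.653 1.066 -3.283
vertex -0.528 -0.529 -3.203
vertex -0.339 -0.286 -3.963
endloop
endfacet
facet normal -0.548 -0.747 -0.375
outer loop
vertex -0.339 -0.286 -3.963
vertex -1.613 0.274 -3.217
vertex -1.424 0.517 -3.977
endloop
endfacet
facet normal 0.231 0.296 -0.927
outer loop
vertex -1.424 0.517 -3.977
vertex 0.653 1.066 -3.283
vertex -0.339 -0.286 -3.963
endloop
endfacet
facet normal -0.231 -0.296 0.927
outer loop
vertex -0.528 -0.529 -3.203
vertex -0.621 1.626 -2.537
vertex -1.613 0.274 -3.217
endloop
endfacet
facet normal 0.804 -0.595 0.010
outer loop
vertex 0.464 0.823 -2.523
vertex -0.528 -0.529 -3.203
vertex 0.653 1.066 -3.283
endloop
endfacet
facet normal -0.231 -0.296 0.927
outer loop
vertex 0.464 0.823 -2.523
vertex -0.621 1.626 -2.537
vertex -0.528 -0.529 -3.203
endloop
endfacet
facet normal -0.804 0.595 -0.010
outer loop
vertex -1.613 0.274 -3.217
vertex -0.621 1.626 -2.537
vertex -1.424 0.517 -3.977
endloop
endfacet
facet normal 0.231 0.296 -0.927
outer loop
vertex -0.432 1.869 -3.297
vertex 0.653 1.066 -3.283
vertex -1.424 0.517 -3.977
endloop
endfacet
facet normal -0.804 0.595 -0.010
outer loop
vertex -1.424 0.517 -3.977
vertex -0.621 1.626 -2.537
vertex -0.432 1.869 -3.297
endloop
endfacet
facet normal 0.548 0.747 0.375
outer loop
vertex -0.432 1.869 -3.297
vertex 0.464 0.823 -2.523
vertex 0.653 1.066 -3.283
endloop
endfacet
facet normal 0.548 0.747 0.375
outer loop
vertex -0.621 1.626 -2.537
vertex 0.464 0.823 -2.523
vertex -0.432 1.869 -3.297
endloop
endfacet

endsolid
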